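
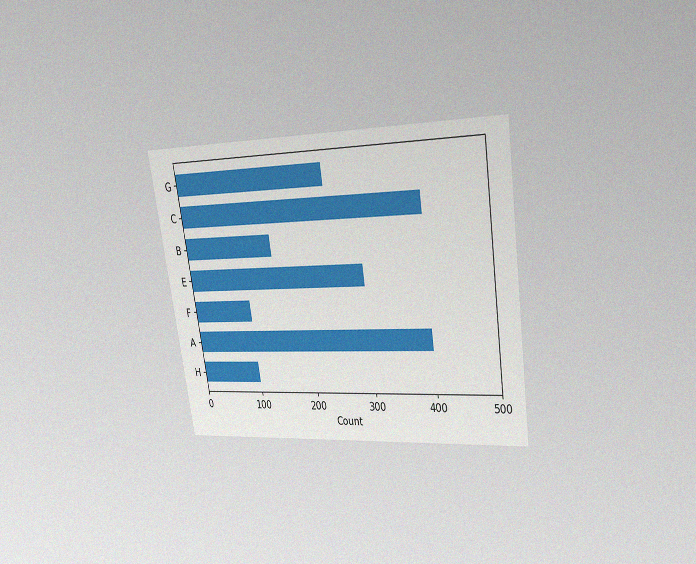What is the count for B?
150

The chart is tilted about 9° counter-clockwise and viewed at a slight angle, with some photo noise. Reading along the chart's x-axis, the B bar reaches 150.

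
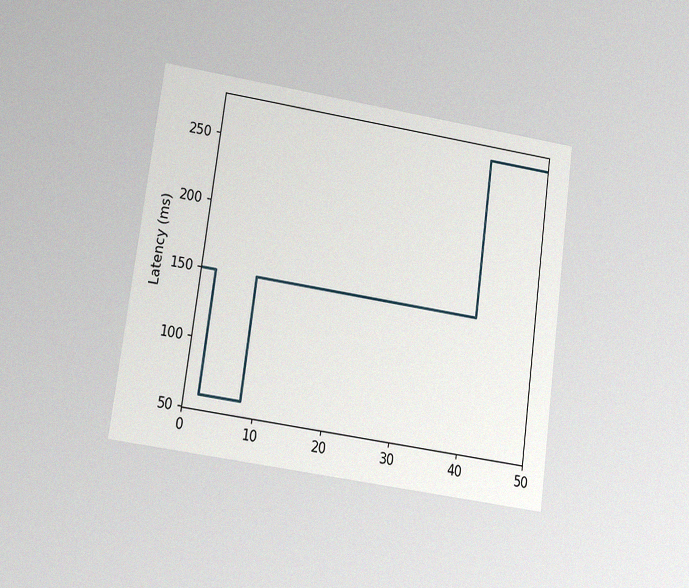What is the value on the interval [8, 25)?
150ms

The chart is tilted about 8° clockwise and viewed at a slight angle, with some photo noise. On [8, 25) the step sits at 150ms.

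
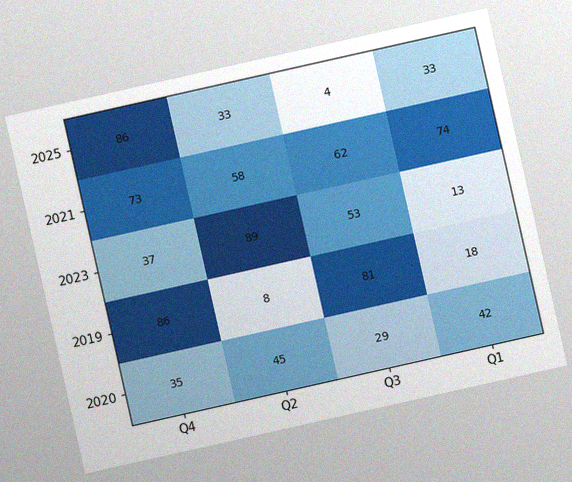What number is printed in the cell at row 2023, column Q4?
37

The chart is tilted about 13° counter-clockwise, with some photo noise. The (2023, Q4) cell reads 37.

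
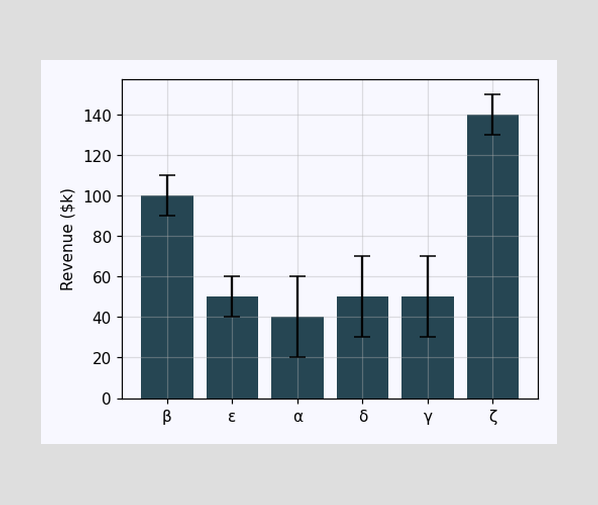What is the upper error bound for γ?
The γ bar's upper whisker reaches $70k.

$70k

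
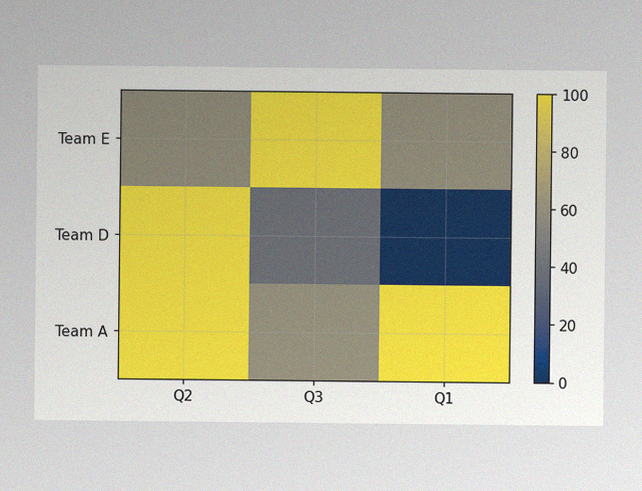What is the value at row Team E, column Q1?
The image has some photo noise and uneven lighting. Matching cell (Team E, Q1) against the colorbar gives 60.

60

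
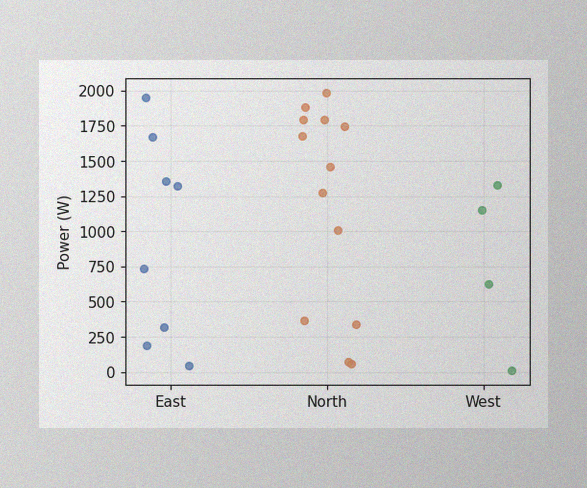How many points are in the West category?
The image has some photo noise and uneven lighting. Counting the markers in the West column gives 4.

4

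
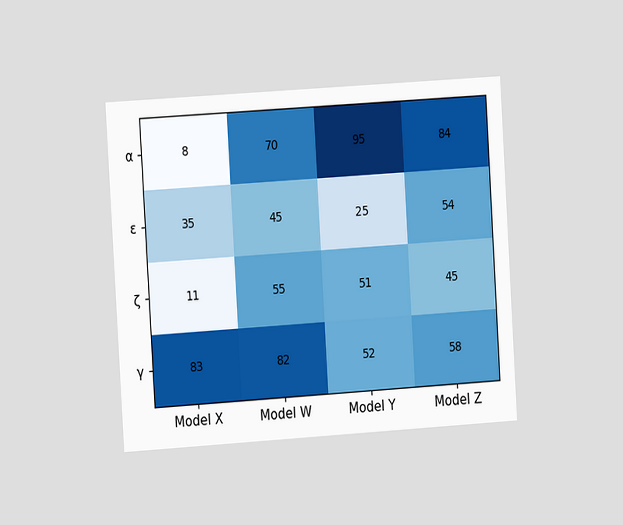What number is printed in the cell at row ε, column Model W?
45

The chart is tilted about 4° counter-clockwise and viewed slightly from the left. The (ε, Model W) cell reads 45.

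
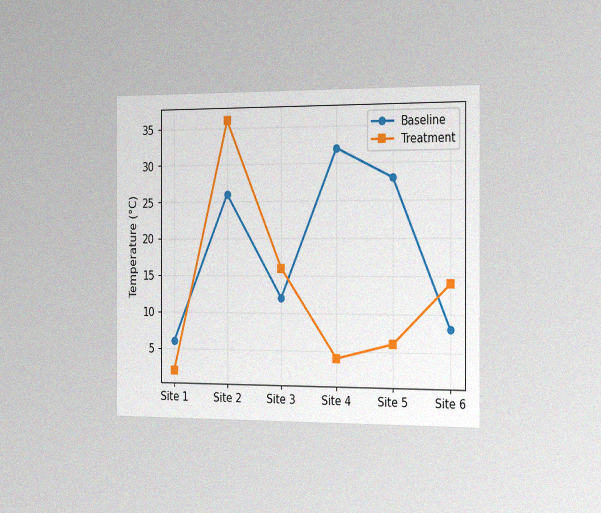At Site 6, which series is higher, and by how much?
Treatment, by 6°C

The chart is viewed slightly from the right, with some photo noise. At Site 6, Treatment sits above the other line by 6°C.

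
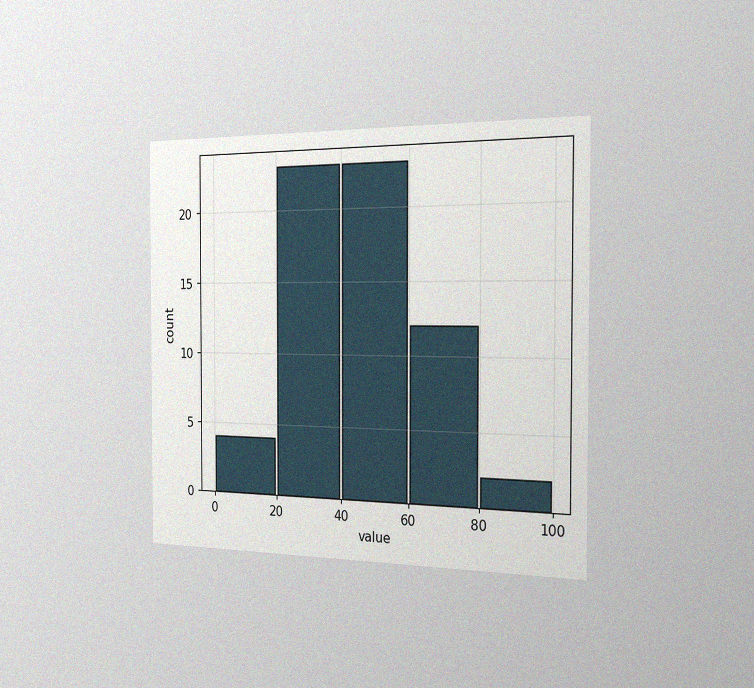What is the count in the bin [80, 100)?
The chart is viewed slightly from the right, with some photo noise. The [80, 100) bin has height 2.

2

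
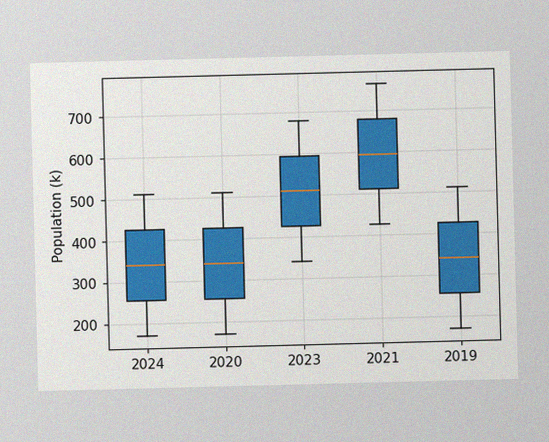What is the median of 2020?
The image has some photo noise and uneven lighting. The median line in the 2020 box sits at 340k.

340k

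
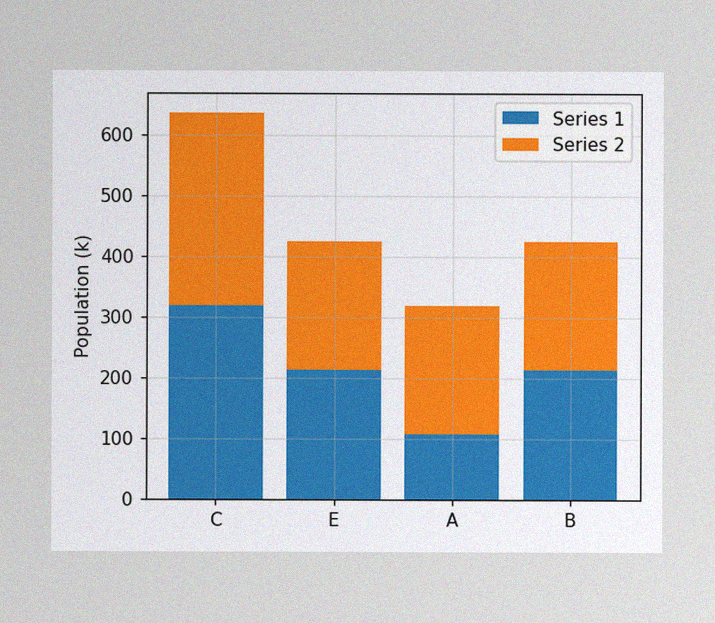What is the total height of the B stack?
424k

The image has some photo noise and uneven lighting. The B stack's top reaches 424k on the y-axis.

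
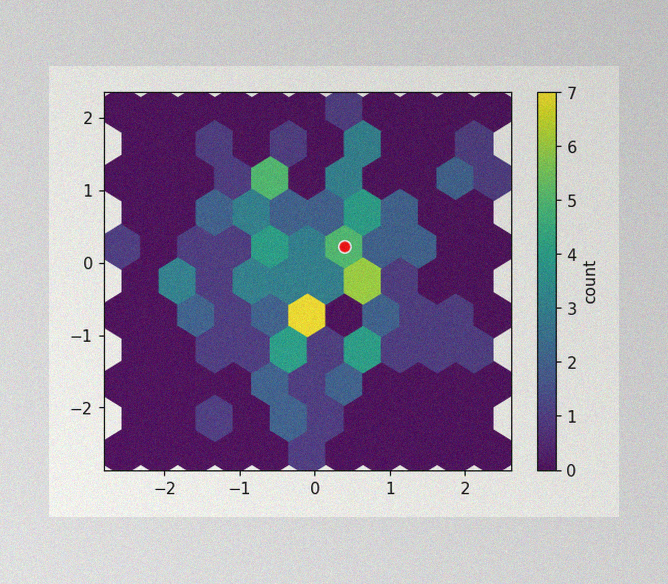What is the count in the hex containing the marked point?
The image has some photo noise and uneven lighting. The marked hex reads 5 on the colorbar.

5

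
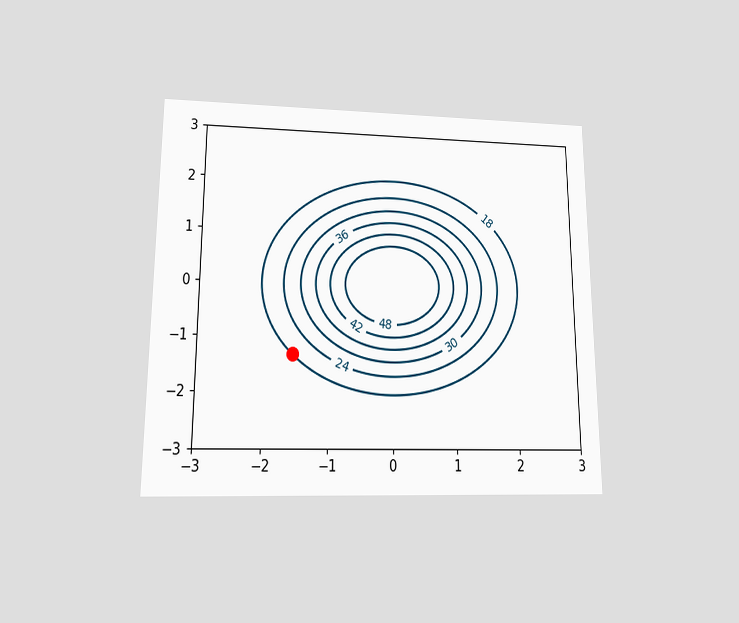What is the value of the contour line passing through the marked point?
The chart is viewed at a slight angle. The marked point sits on the contour labelled 18.

18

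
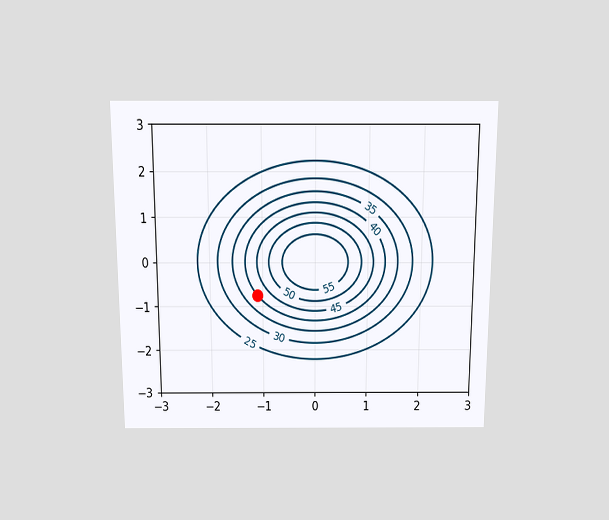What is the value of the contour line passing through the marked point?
The chart is viewed slightly from above. The marked point sits on the contour labelled 40.

40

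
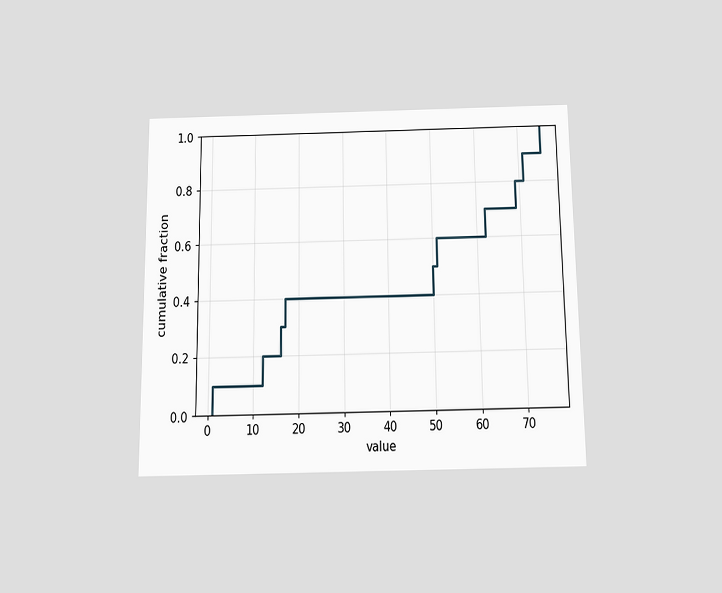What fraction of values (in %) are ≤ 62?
The chart is viewed slightly from below. At x=62 the ECDF step is at 70%.

70%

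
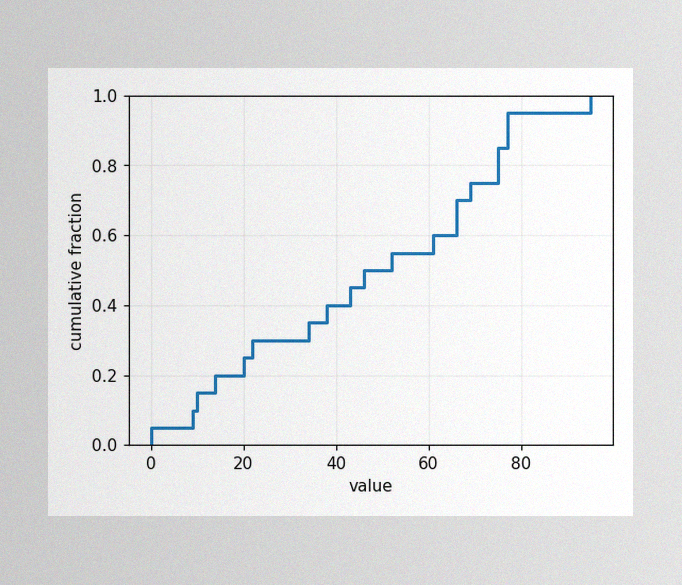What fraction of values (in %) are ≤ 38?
The image has some photo noise and uneven lighting. At x=38 the ECDF step is at 40%.

40%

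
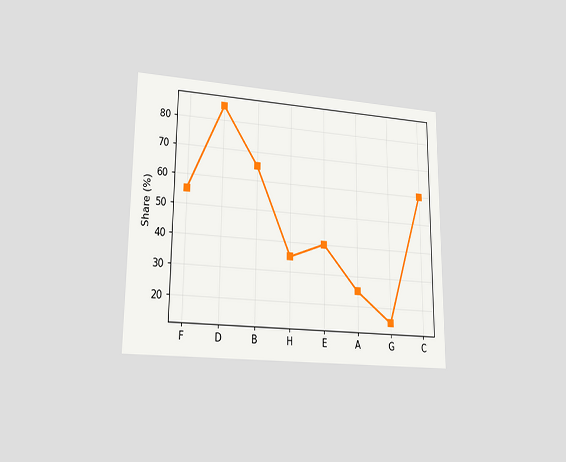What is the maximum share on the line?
The chart is viewed at a slight angle. The highest point is at D, and reading across to the y-axis gives 85%.

85%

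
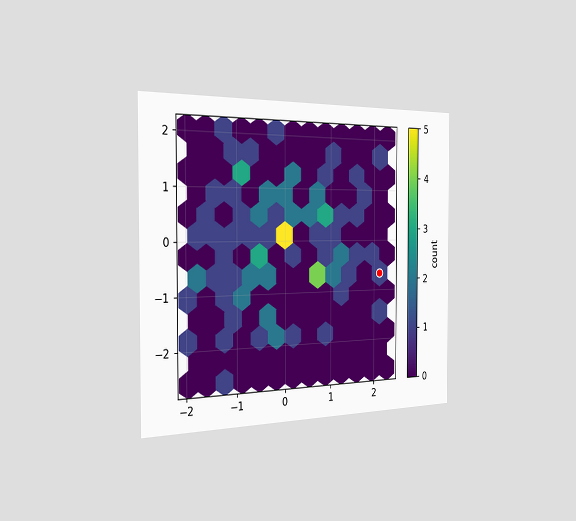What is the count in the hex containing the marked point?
The chart is viewed slightly from the left. The marked hex reads 1 on the colorbar.

1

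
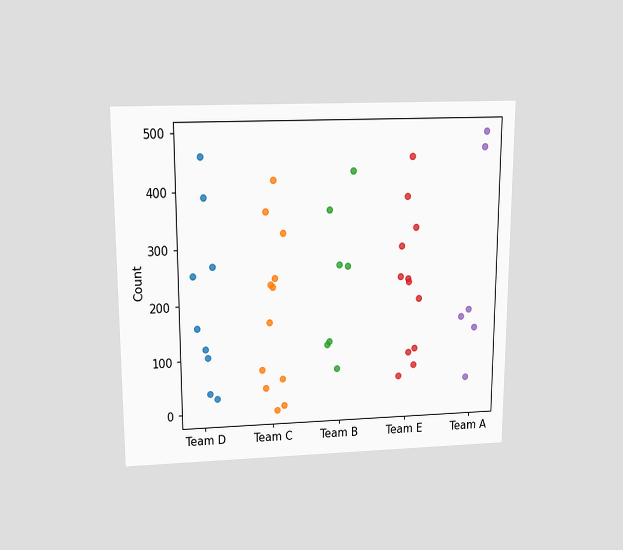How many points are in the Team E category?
12

The chart is viewed slightly from above. Counting the markers in the Team E column gives 12.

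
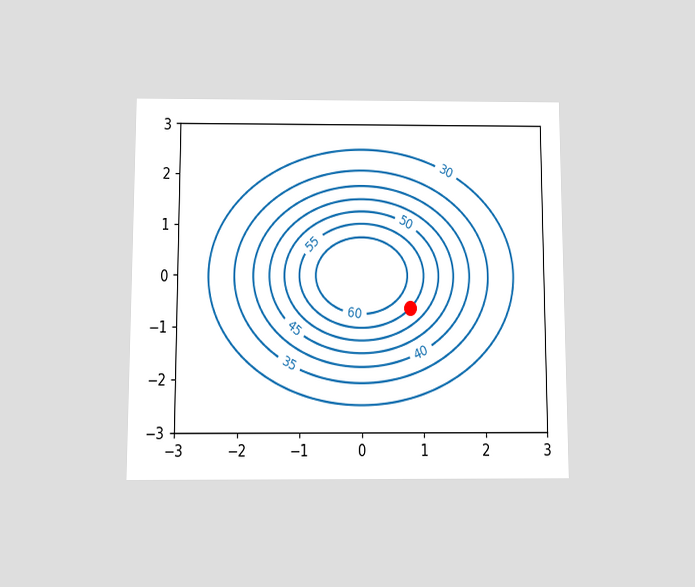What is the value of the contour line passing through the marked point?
55

The chart is viewed slightly from below. The marked point sits on the contour labelled 55.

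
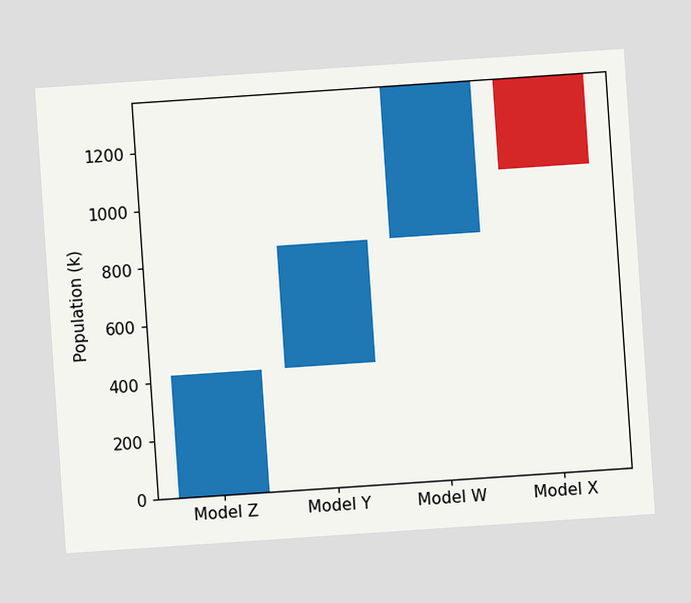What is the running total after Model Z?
424k

The chart is tilted about 4° counter-clockwise. After Model Z the running total reaches 424k.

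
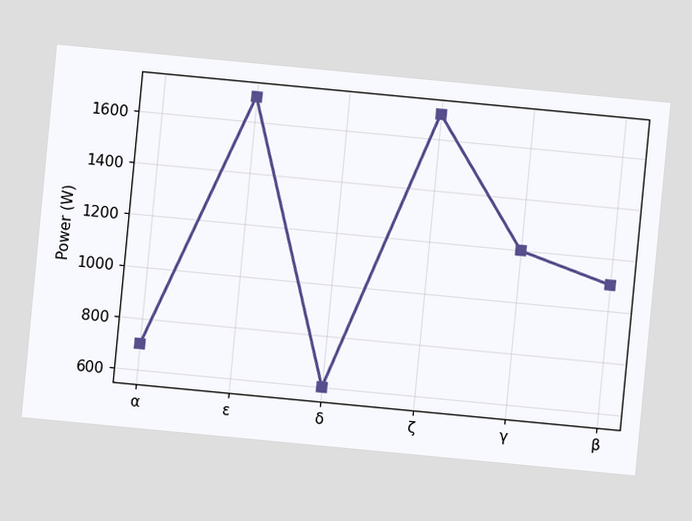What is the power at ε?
1700W

The chart is tilted about 5° clockwise. At ε, the line is at 1700W.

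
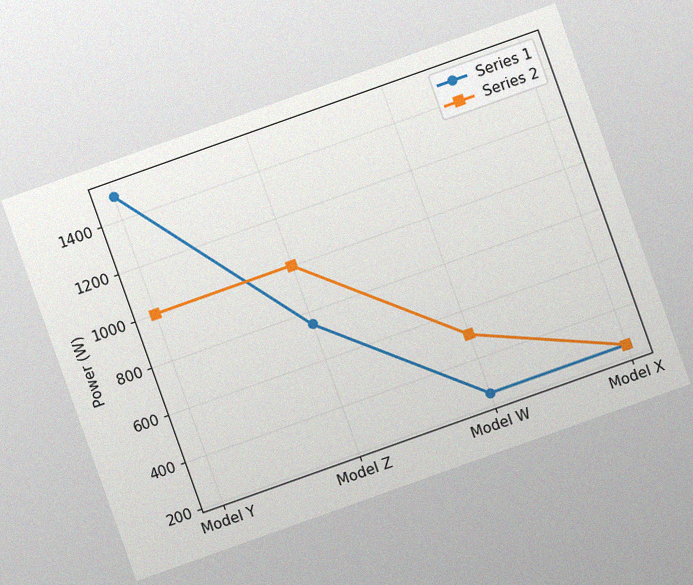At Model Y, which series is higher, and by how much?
Series 1, by 500W

The chart is tilted about 20° counter-clockwise, with some photo noise. At Model Y, Series 1 sits above the other line by 500W.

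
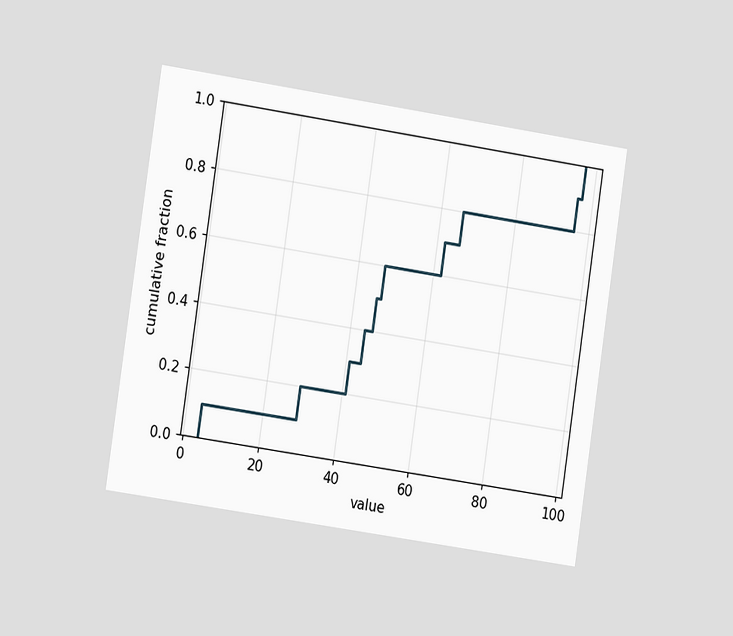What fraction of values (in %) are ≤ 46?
The chart is tilted about 8° clockwise and viewed at a slight angle. At x=46 the ECDF step is at 50%.

50%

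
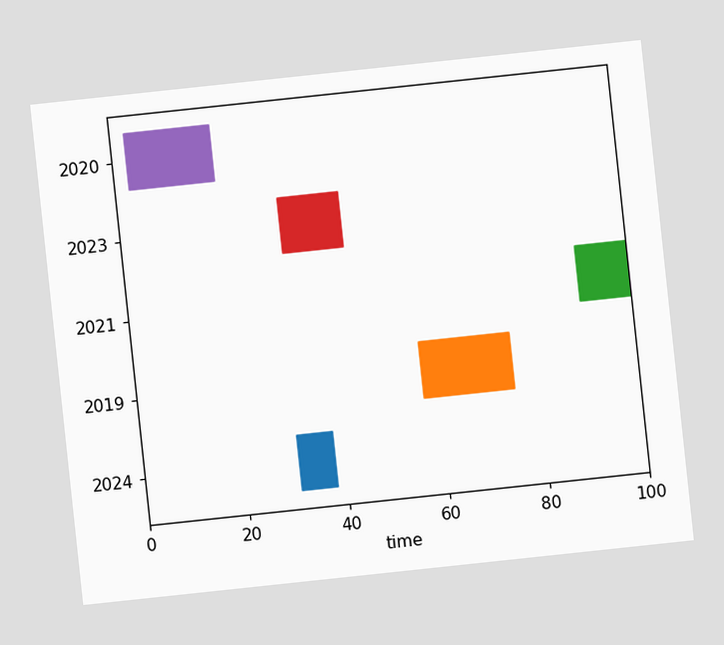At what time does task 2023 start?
32

The chart is tilted about 6° counter-clockwise. The 2023 bar begins at t=32.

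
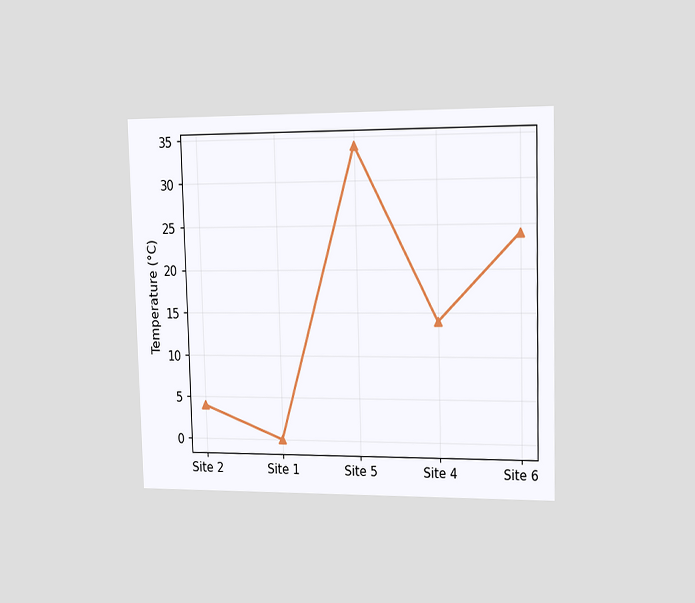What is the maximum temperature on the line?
The chart is viewed slightly from the right. The highest point is at Site 5, and reading across to the y-axis gives 34°C.

34°C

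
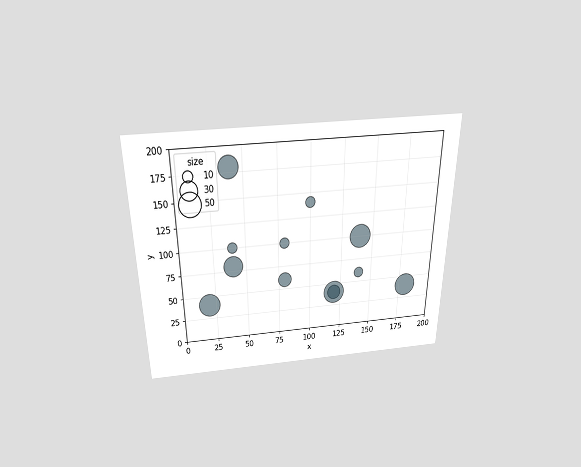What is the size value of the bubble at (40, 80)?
40

The chart is viewed slightly from above. Matching the bubble at (40, 80) against the size legend gives 40.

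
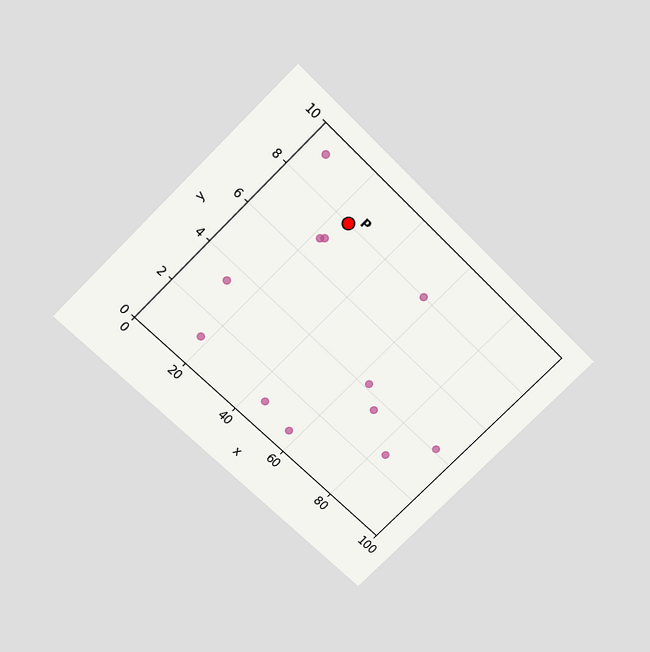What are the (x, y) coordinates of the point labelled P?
(25, 8)

The chart is tilted about 45° clockwise and viewed slightly from above. Following the gridlines from P to each axis, P sits at (25, 8).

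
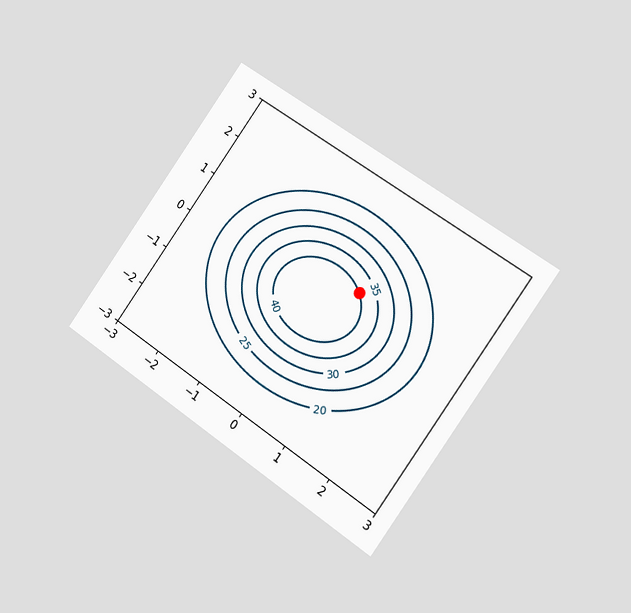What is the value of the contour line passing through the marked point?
The chart is tilted about 35° clockwise and viewed slightly from the right. The marked point sits on the contour labelled 40.

40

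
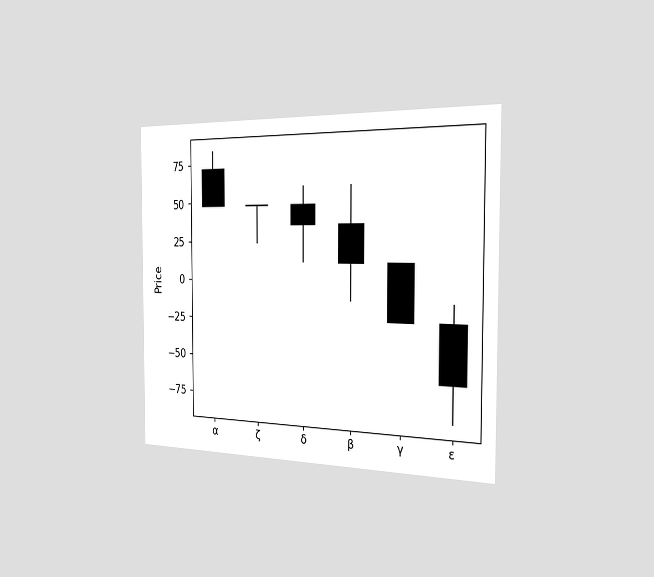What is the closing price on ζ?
48

The chart is viewed slightly from the right. The ζ candle closes at 48.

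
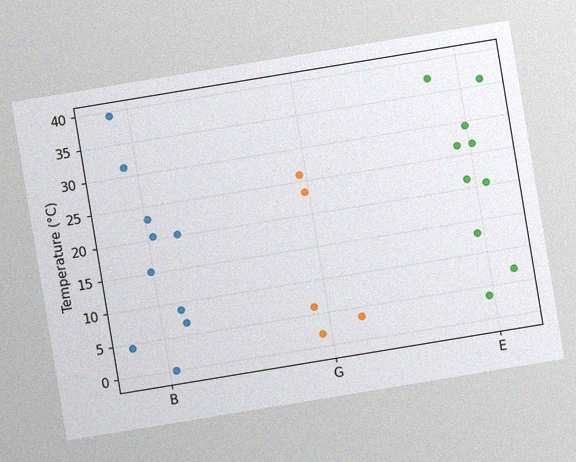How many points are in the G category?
5

The chart is tilted about 9° counter-clockwise, with some photo noise. Counting the markers in the G column gives 5.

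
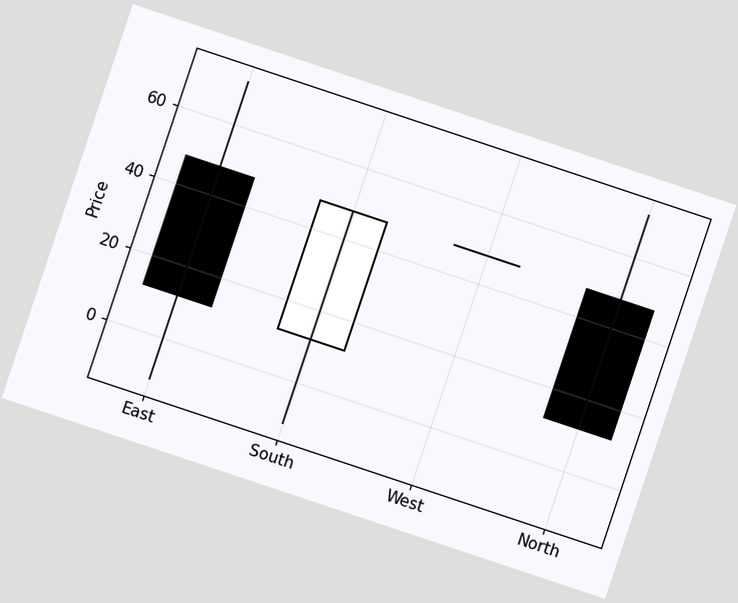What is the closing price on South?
48

The chart is tilted about 18° clockwise. The South candle closes at 48.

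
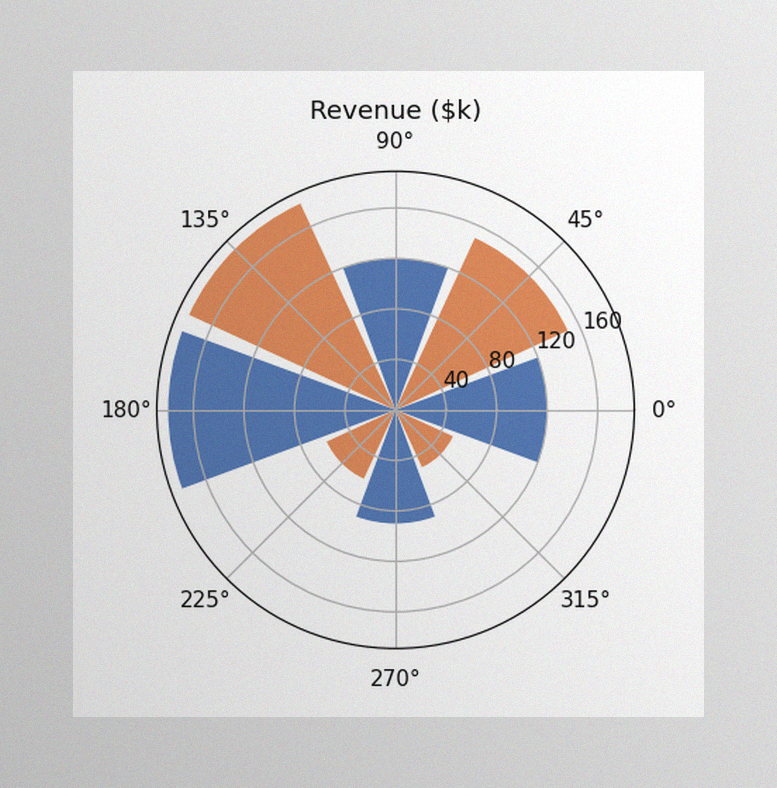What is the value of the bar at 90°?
The image has some photo noise and uneven lighting. The bar at 90° reaches $120k on the radial axis.

$120k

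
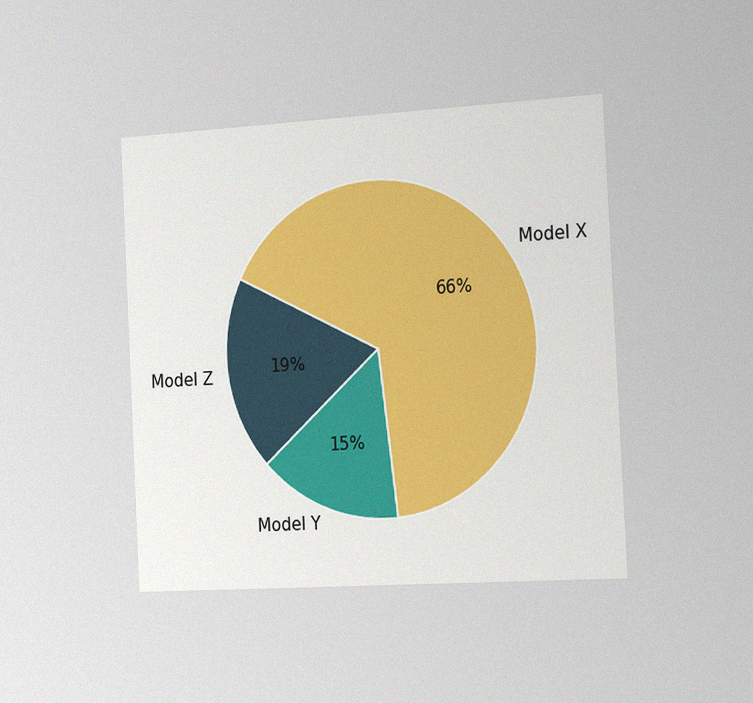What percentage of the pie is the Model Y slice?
The chart is tilted about 3° counter-clockwise and viewed slightly from the right, with some photo noise. The Model Y slice takes up 15% of the pie.

15%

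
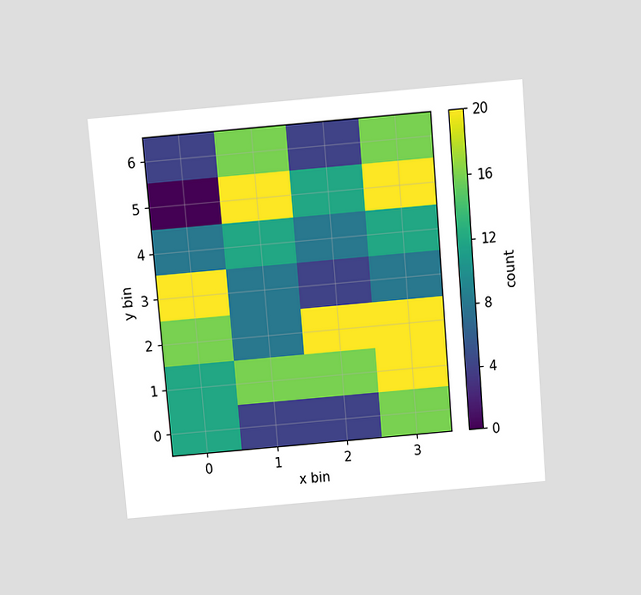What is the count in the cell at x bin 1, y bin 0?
The chart is tilted about 5° counter-clockwise and viewed slightly from above. Matching the cell (1, 0) against the colorbar gives 4.

4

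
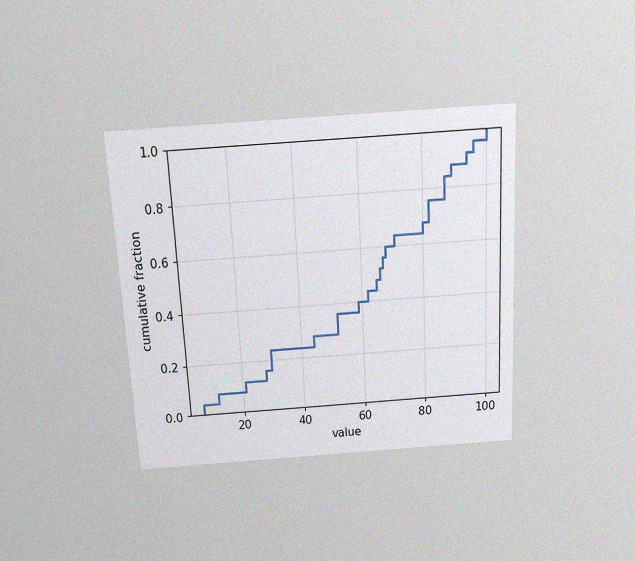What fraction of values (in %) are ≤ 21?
The chart is tilted about 3° counter-clockwise and viewed slightly from above, with some photo noise. At x=21 the ECDF step is at 12%.

12%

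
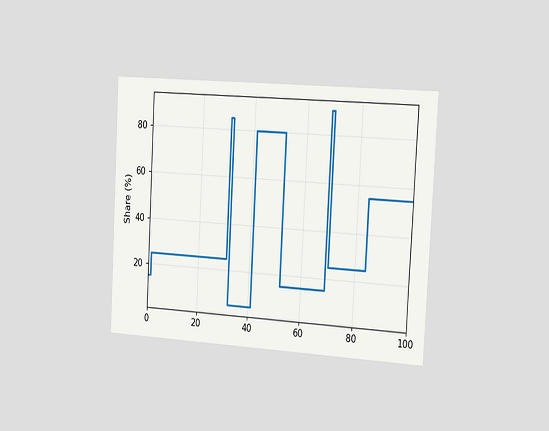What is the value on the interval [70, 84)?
The chart is tilted about 3° clockwise and viewed slightly from the right. On [70, 84) the step sits at 25%.

25%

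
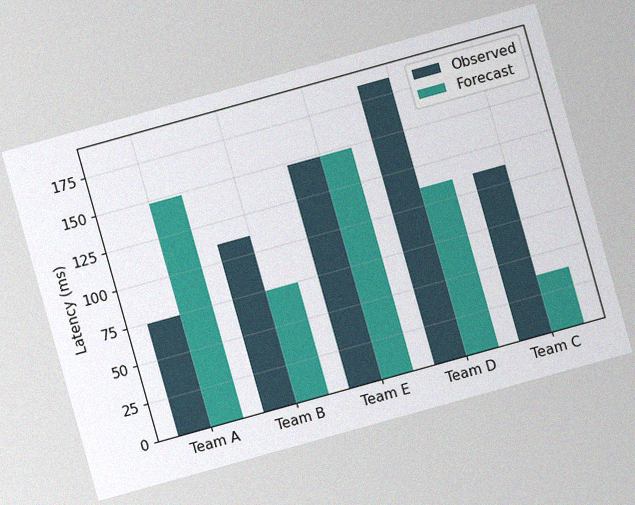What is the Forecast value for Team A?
The chart is tilted about 16° counter-clockwise, with some photo noise. The Forecast bar at Team A reaches 148ms on the y-axis.

148ms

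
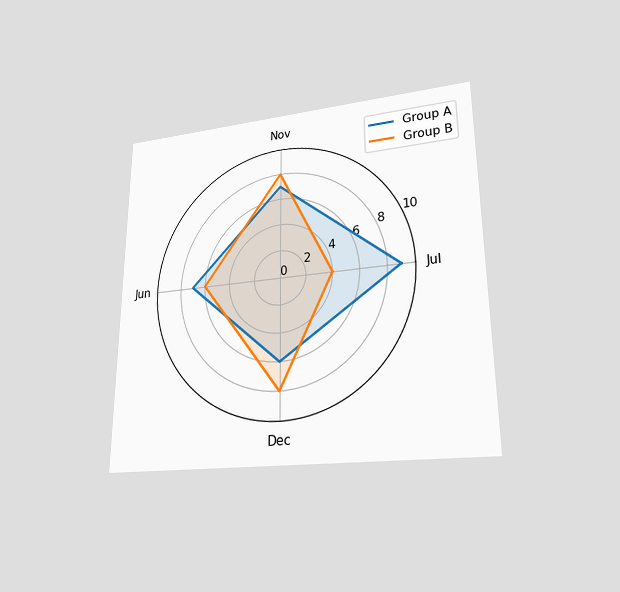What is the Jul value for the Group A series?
9

The chart is viewed at a slight angle. On the Jul axis, Group A reaches 9.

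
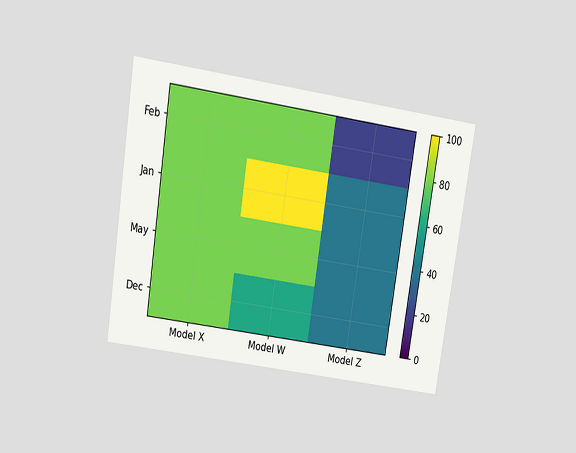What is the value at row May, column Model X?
The chart is tilted about 9° clockwise and viewed slightly from above. Matching cell (May, Model X) against the colorbar gives 80.

80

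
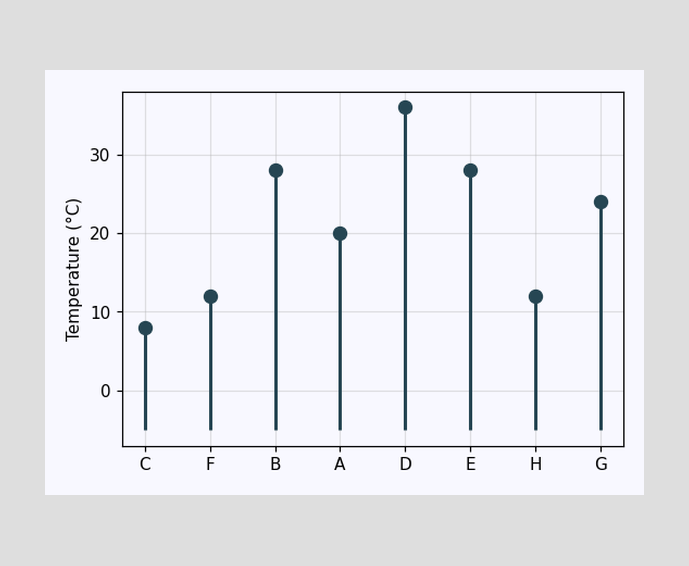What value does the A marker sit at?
The A marker sits at 20°C.

20°C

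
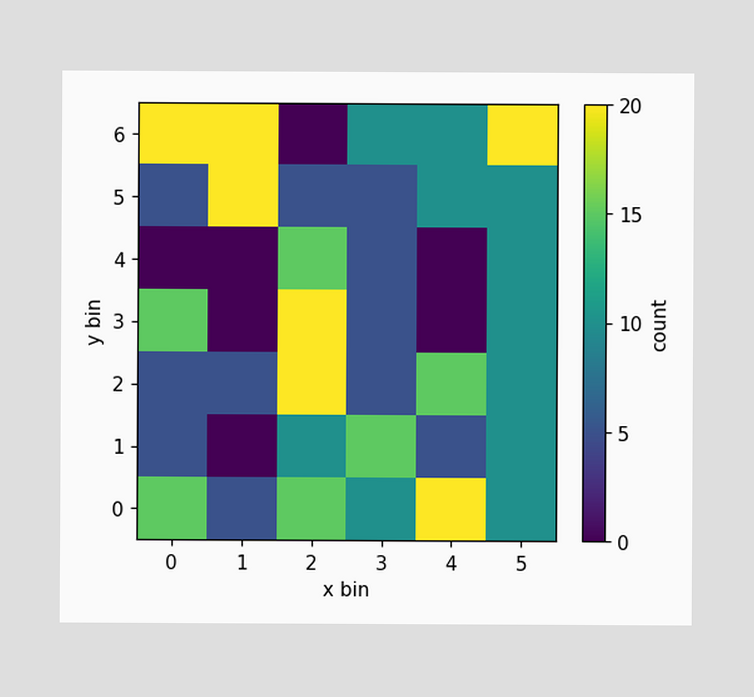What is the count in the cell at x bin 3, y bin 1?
Matching the cell (3, 1) against the colorbar gives 15.

15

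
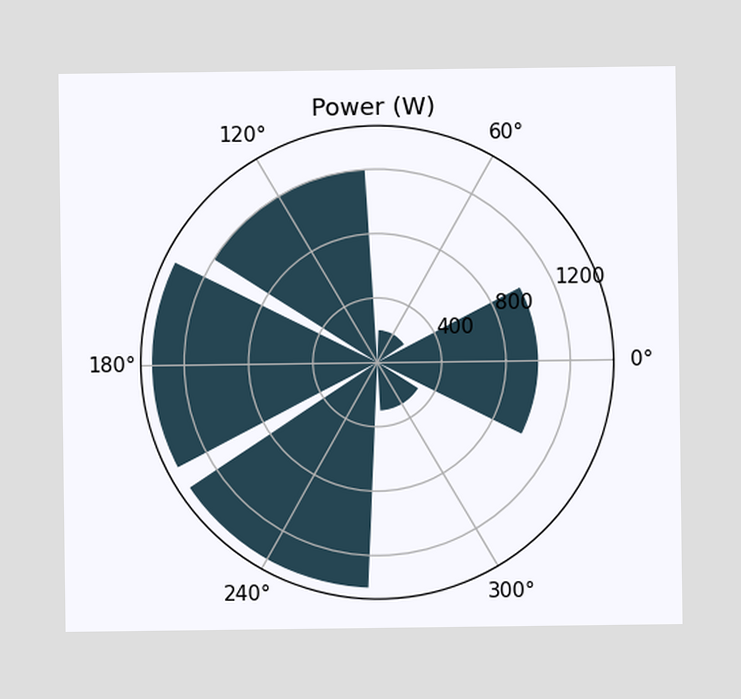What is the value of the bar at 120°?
1200W

The bar at 120° reaches 1200W on the radial axis.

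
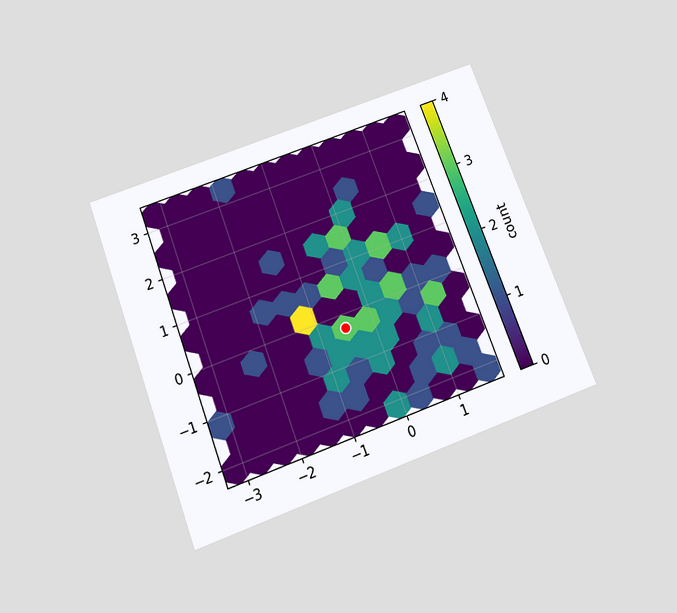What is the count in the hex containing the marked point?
3

The chart is tilted about 21° counter-clockwise and viewed slightly from below. The marked hex reads 3 on the colorbar.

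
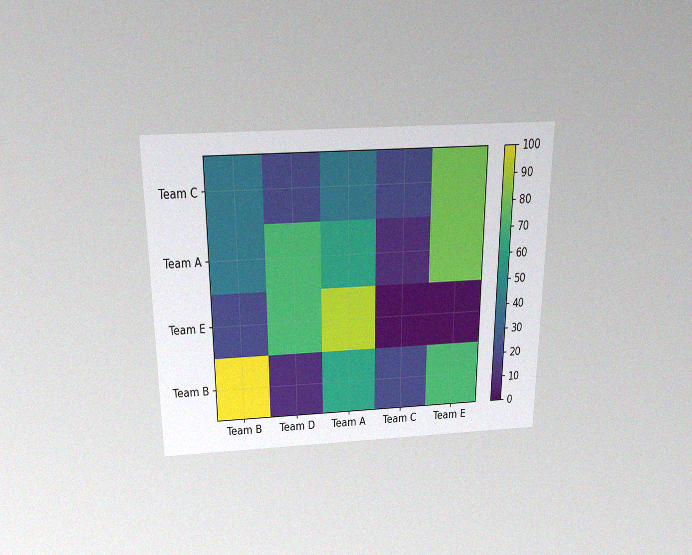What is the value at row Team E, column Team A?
90

The chart is viewed slightly from above, with some photo noise. Matching cell (Team E, Team A) against the colorbar gives 90.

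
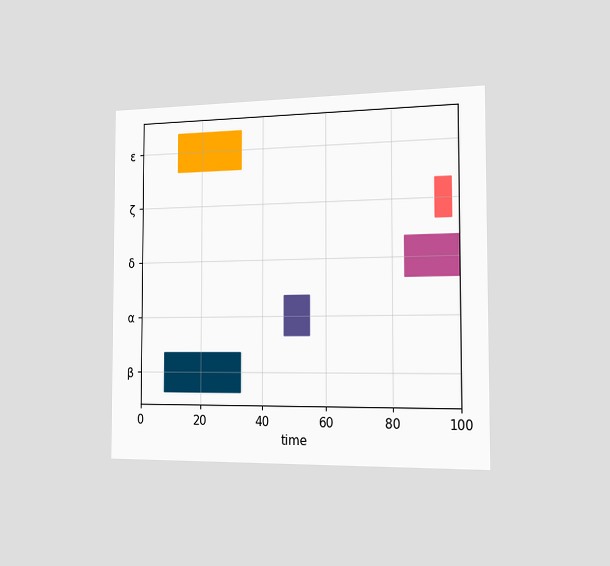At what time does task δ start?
84

The chart is viewed slightly from the right. The δ bar begins at t=84.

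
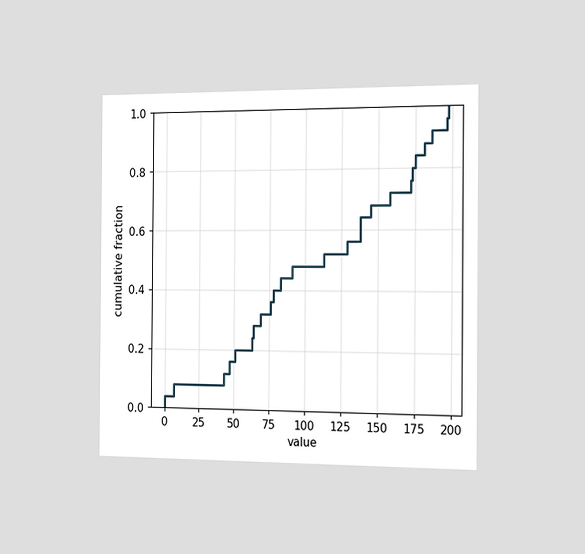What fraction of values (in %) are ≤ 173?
The chart is viewed slightly from the right. At x=173 the ECDF step is at 80%.

80%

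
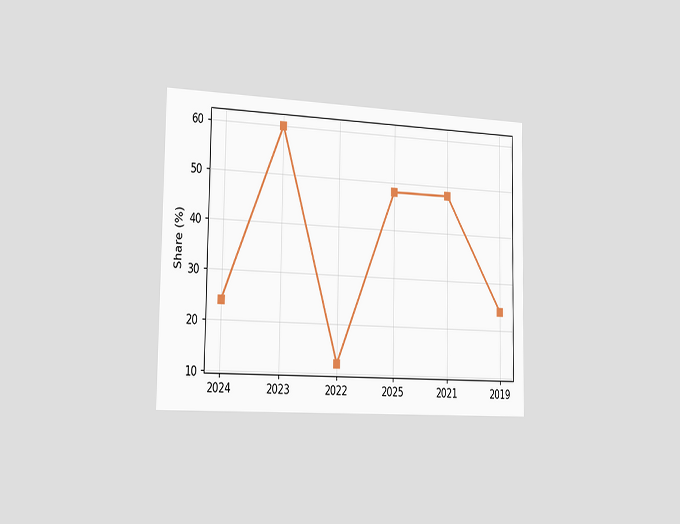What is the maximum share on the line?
The chart is viewed slightly from the left. The highest point is at 2023, and reading across to the y-axis gives 60%.

60%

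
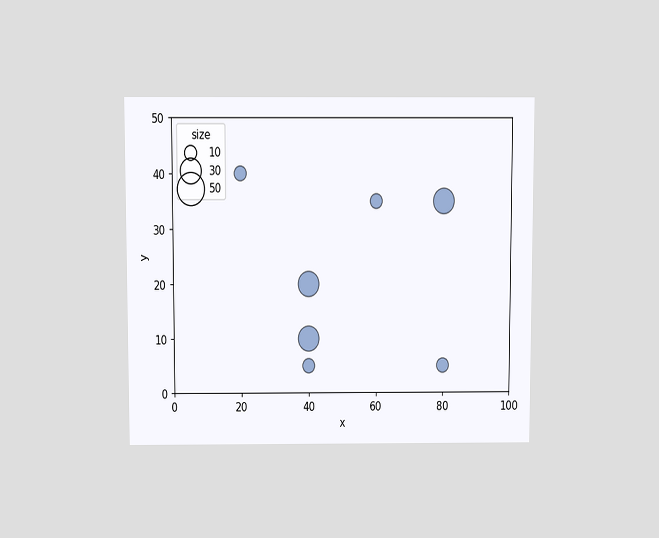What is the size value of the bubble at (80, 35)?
30

The chart is viewed slightly from above. Matching the bubble at (80, 35) against the size legend gives 30.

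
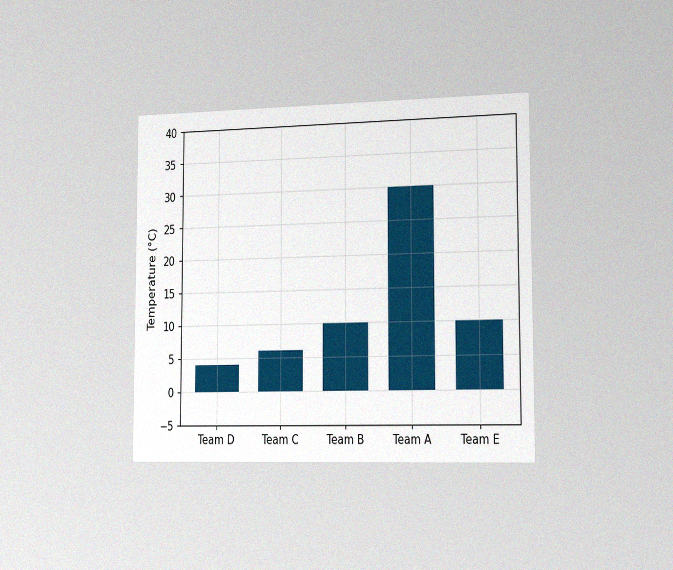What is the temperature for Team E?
10°C

The chart is viewed slightly from the right, with some photo noise. Reading along the chart's y-axis, the Team E bar reaches 10°C.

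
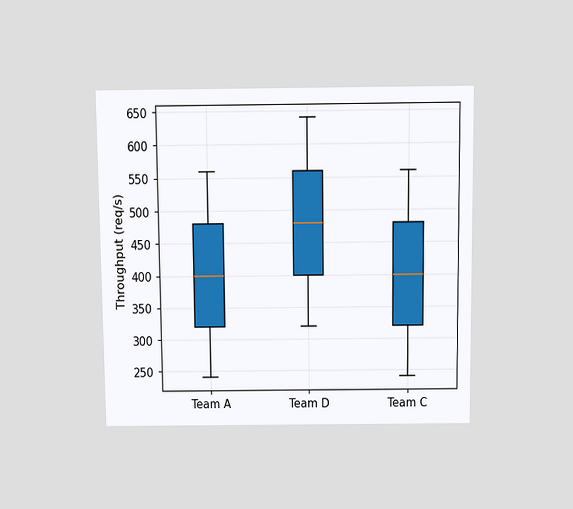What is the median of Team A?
The chart is viewed slightly from above. The median line in the Team A box sits at 400req/s.

400req/s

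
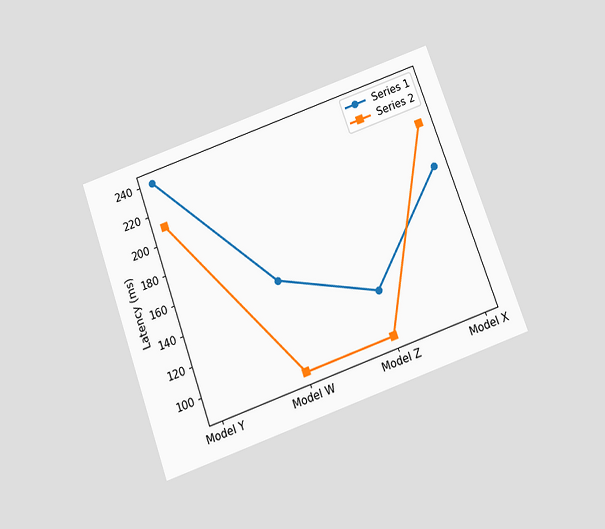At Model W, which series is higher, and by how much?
The chart is tilted about 20° counter-clockwise and viewed slightly from below. At Model W, Series 1 sits above the other line by 60ms.

Series 1, by 60ms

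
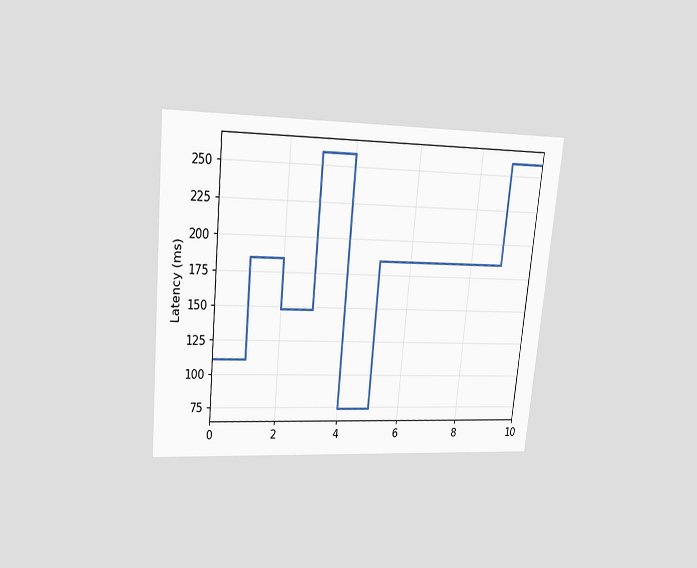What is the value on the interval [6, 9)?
185ms

The chart is tilted about 6° clockwise and viewed slightly from above. On [6, 9) the step sits at 185ms.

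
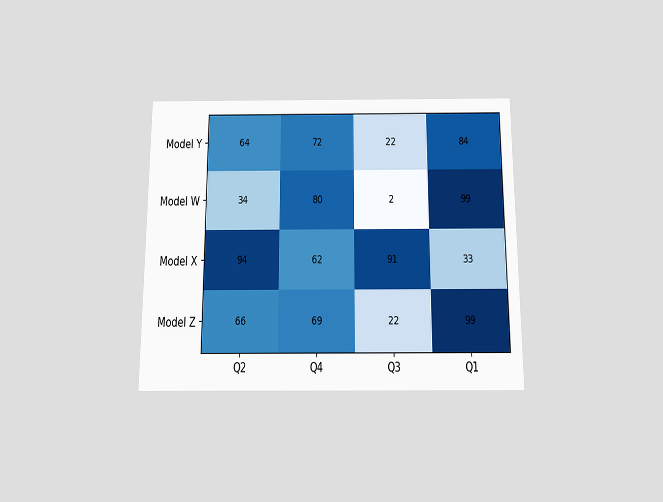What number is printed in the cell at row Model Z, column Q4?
The chart is viewed slightly from below. The (Model Z, Q4) cell reads 69.

69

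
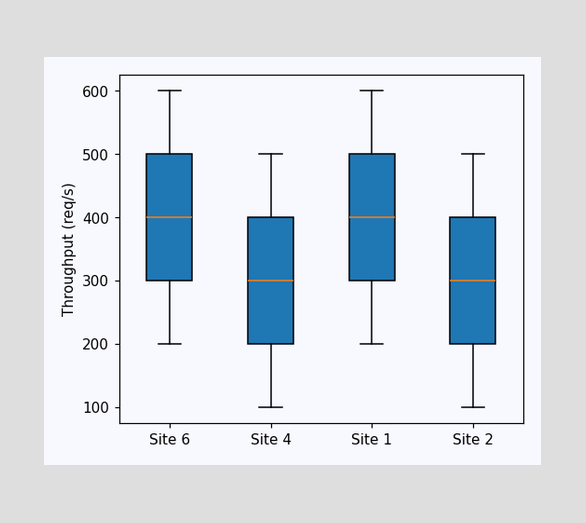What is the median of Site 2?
The median line in the Site 2 box sits at 300req/s.

300req/s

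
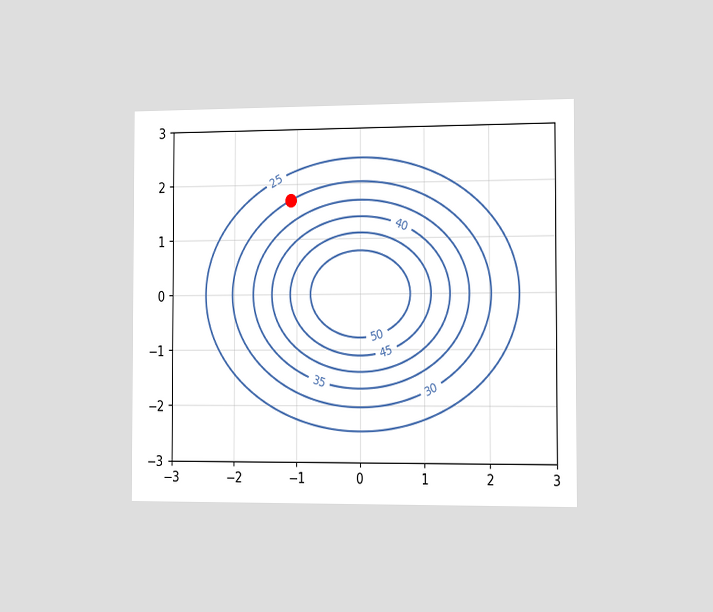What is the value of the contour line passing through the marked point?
30

The chart is viewed slightly from the right. The marked point sits on the contour labelled 30.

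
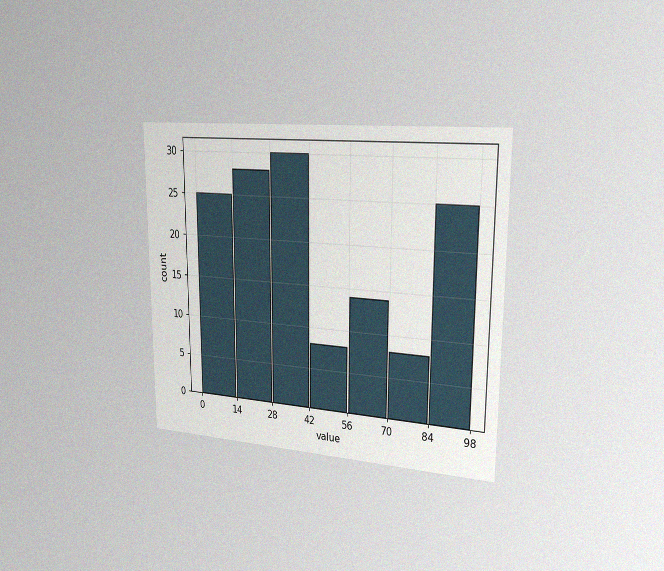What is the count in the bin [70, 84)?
The chart is viewed slightly from the right, with some photo noise. The [70, 84) bin has height 8.

8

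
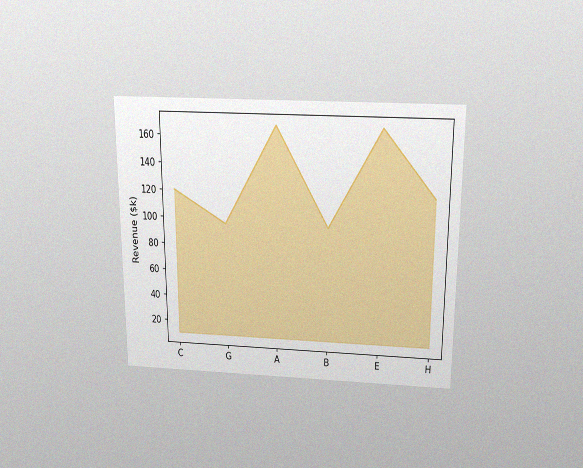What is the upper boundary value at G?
$96k

The chart is viewed slightly from above, with some photo noise. At G the upper boundary is at $96k.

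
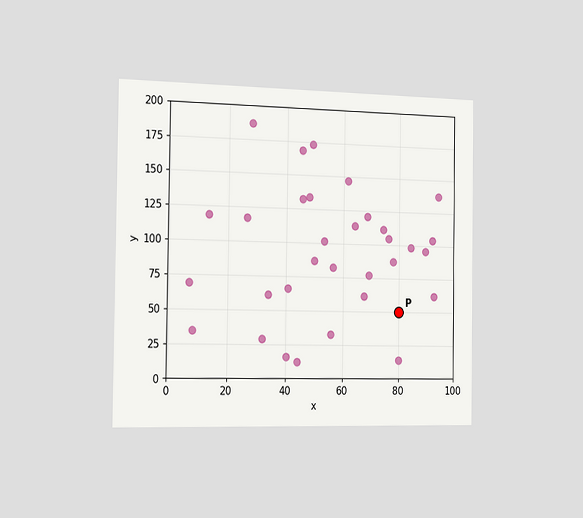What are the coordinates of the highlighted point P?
(80, 50)

The chart is viewed slightly from the left. Following the gridlines from P to each axis, P sits at (80, 50).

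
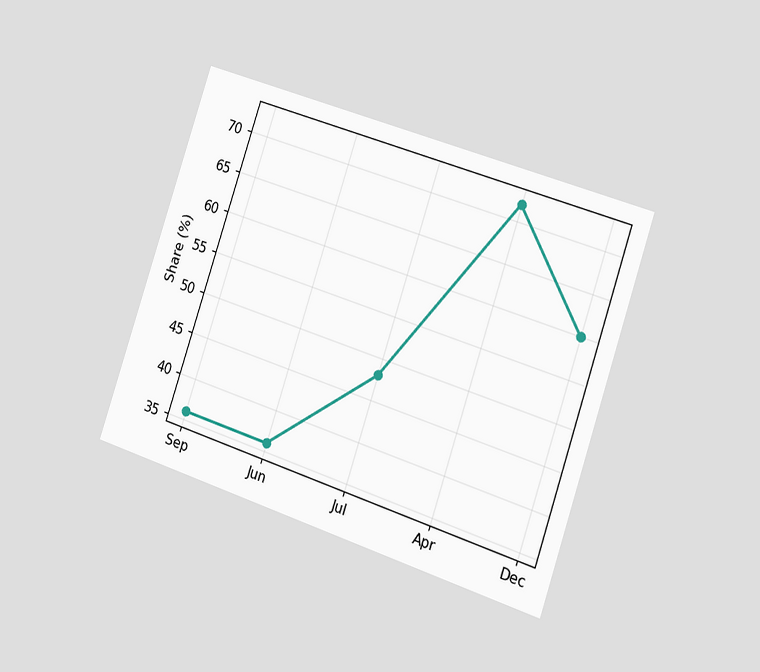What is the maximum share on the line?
72%

The chart is tilted about 18° clockwise and viewed slightly from the right. The highest point is at Apr, and reading across to the y-axis gives 72%.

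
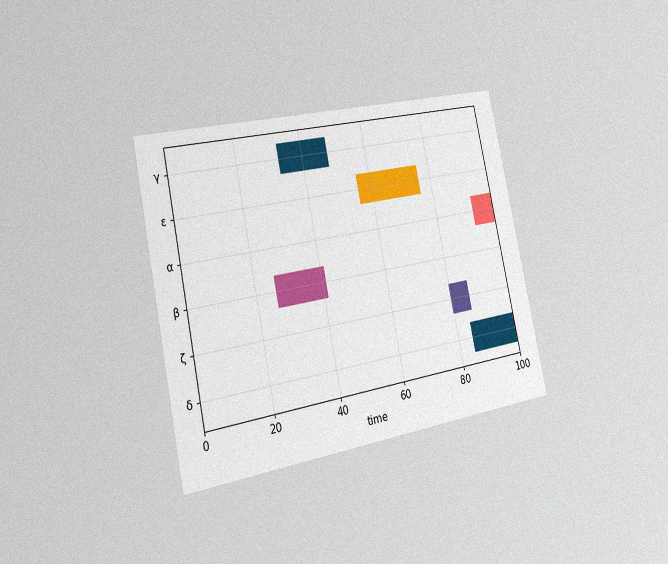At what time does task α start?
The chart is tilted about 12° counter-clockwise and viewed slightly from the left, with some photo noise. The α bar begins at t=93.

93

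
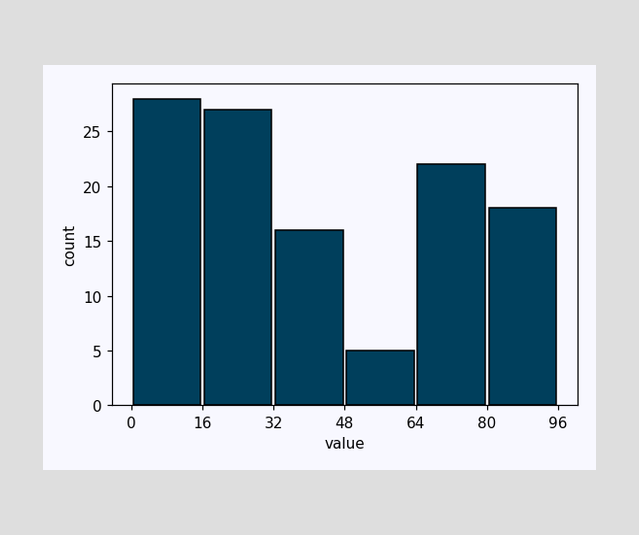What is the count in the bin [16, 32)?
The [16, 32) bin has height 27.

27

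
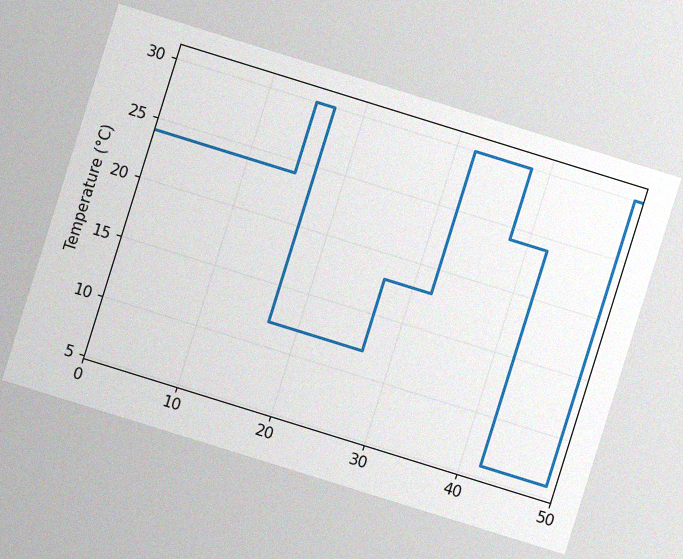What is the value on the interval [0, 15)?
The chart is tilted about 17° clockwise, with some photo noise. On [0, 15) the step sits at 24°C.

24°C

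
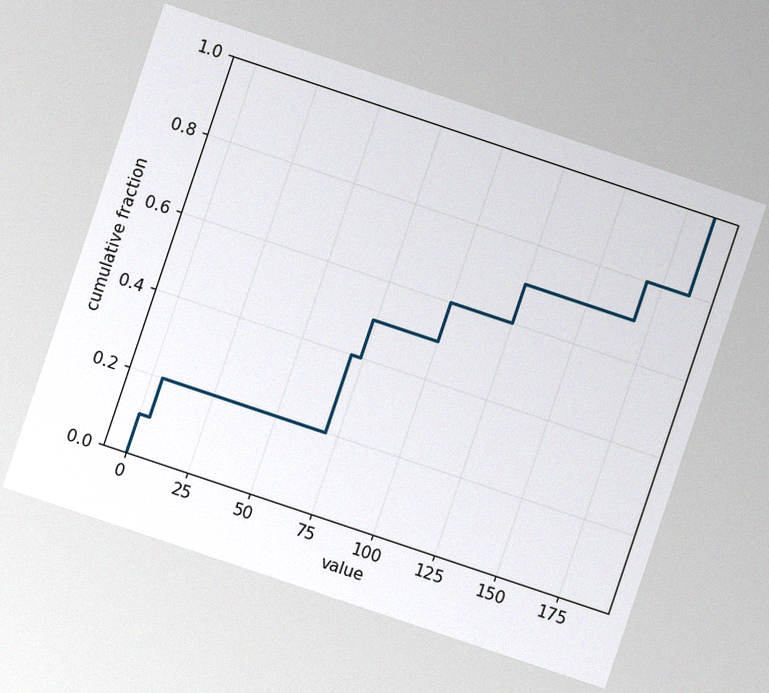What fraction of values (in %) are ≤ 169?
The chart is tilted about 19° clockwise, with some photo noise. At x=169 the ECDF step is at 80%.

80%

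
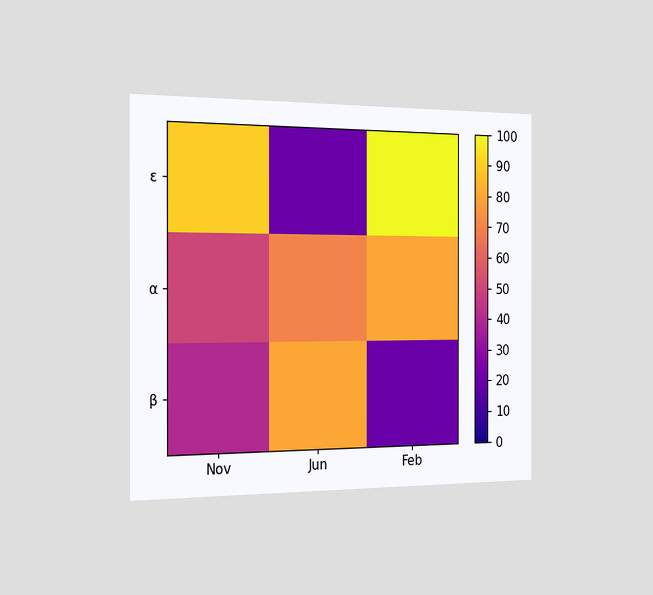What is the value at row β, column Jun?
80

The chart is viewed slightly from the left. Matching cell (β, Jun) against the colorbar gives 80.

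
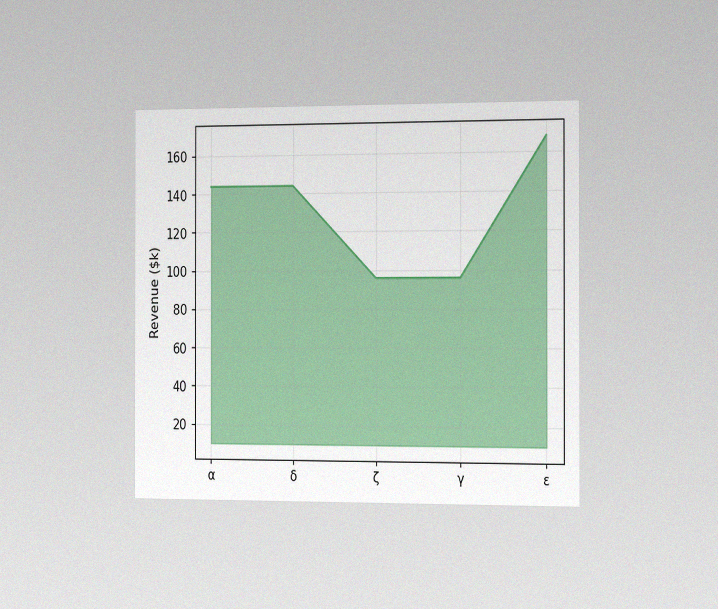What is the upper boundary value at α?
$144k

The chart is viewed slightly from the right, with some photo noise. At α the upper boundary is at $144k.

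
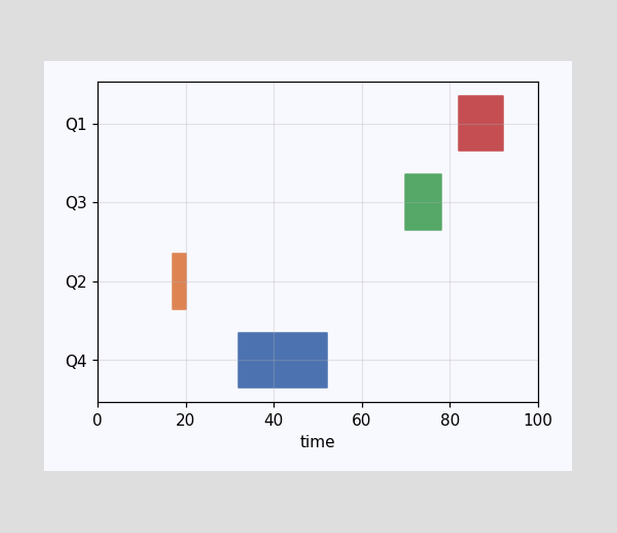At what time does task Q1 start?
The Q1 bar begins at t=82.

82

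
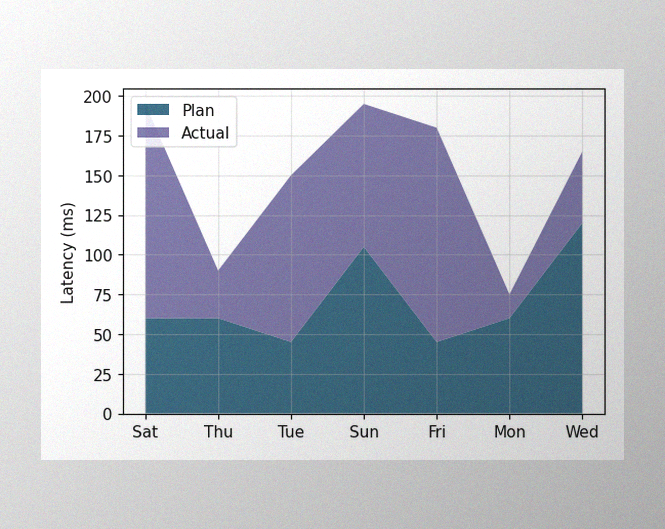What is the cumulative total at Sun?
195ms

The image has some photo noise and uneven lighting. The stacked total at Sun reaches 195ms.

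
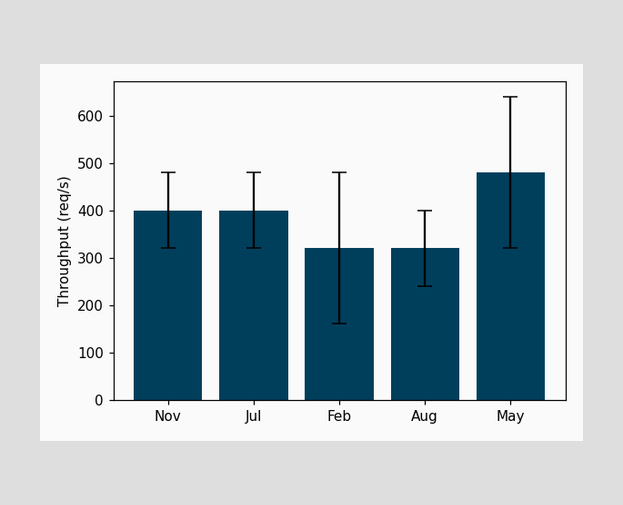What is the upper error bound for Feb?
480req/s

The Feb bar's upper whisker reaches 480req/s.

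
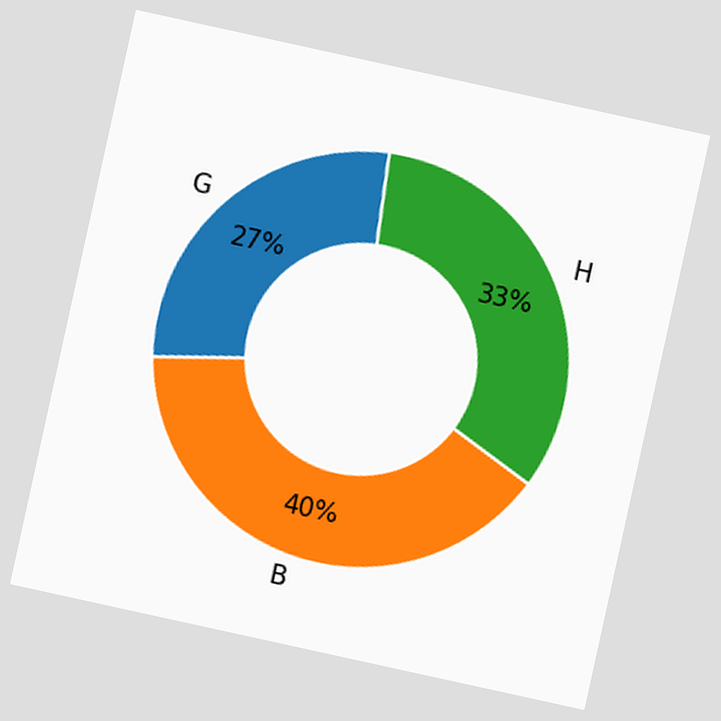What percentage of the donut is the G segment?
27%

The chart is tilted about 12° clockwise. The G segment takes up 27% of the ring.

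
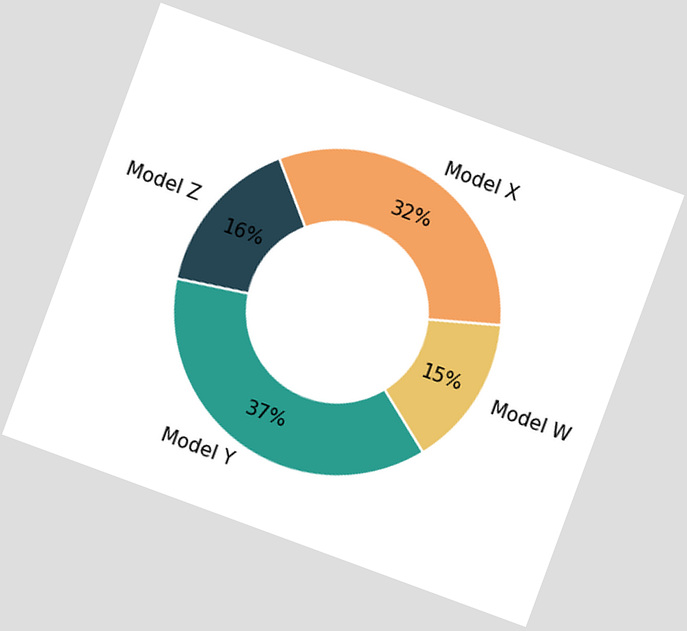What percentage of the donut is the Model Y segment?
37%

The chart is tilted about 20° clockwise. The Model Y segment takes up 37% of the ring.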